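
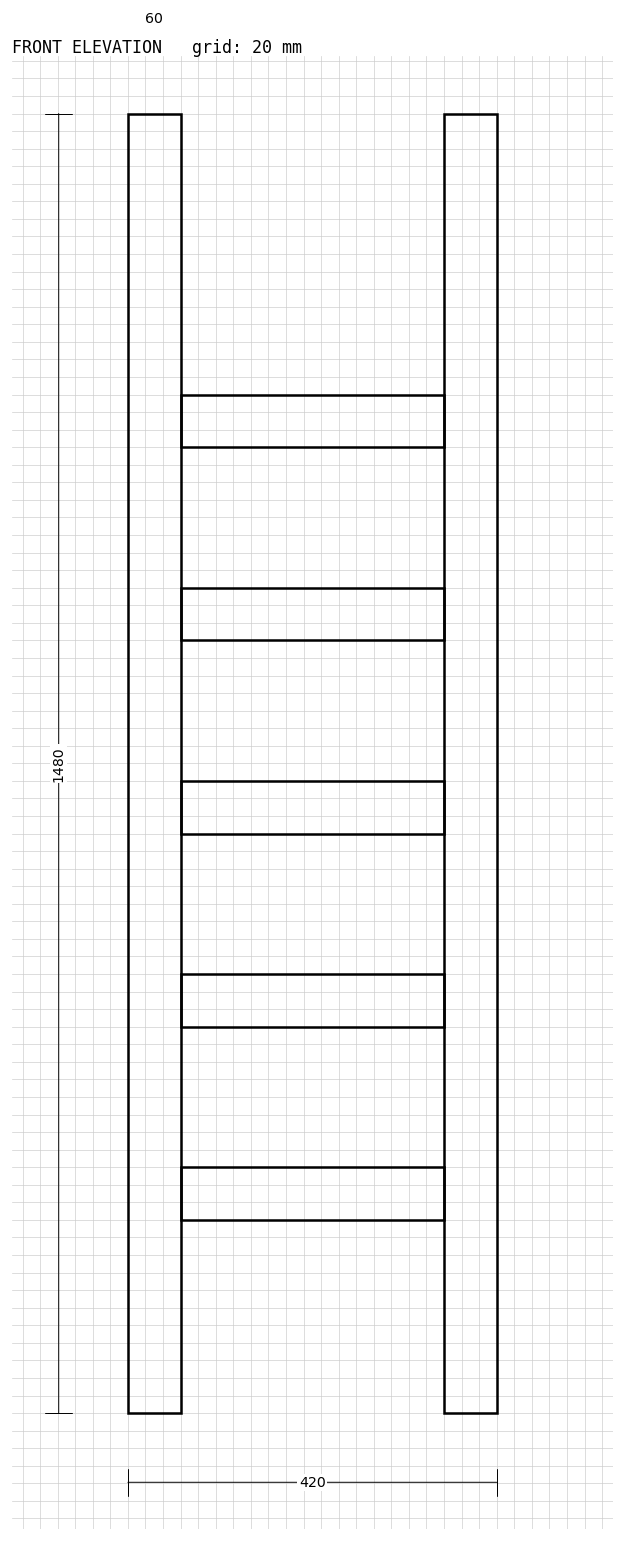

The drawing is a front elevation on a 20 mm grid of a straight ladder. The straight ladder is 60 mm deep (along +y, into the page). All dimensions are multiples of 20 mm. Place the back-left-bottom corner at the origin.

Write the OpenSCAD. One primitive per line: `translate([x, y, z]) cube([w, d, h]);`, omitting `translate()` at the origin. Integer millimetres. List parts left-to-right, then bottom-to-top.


cube([60, 60, 1480]);
translate([60, 0, 220]) cube([300, 60, 60]);
translate([60, 0, 440]) cube([300, 60, 60]);
translate([60, 0, 660]) cube([300, 60, 60]);
translate([60, 0, 880]) cube([300, 60, 60]);
translate([60, 0, 1100]) cube([300, 60, 60]);
translate([360, 0, 0]) cube([60, 60, 1480]);


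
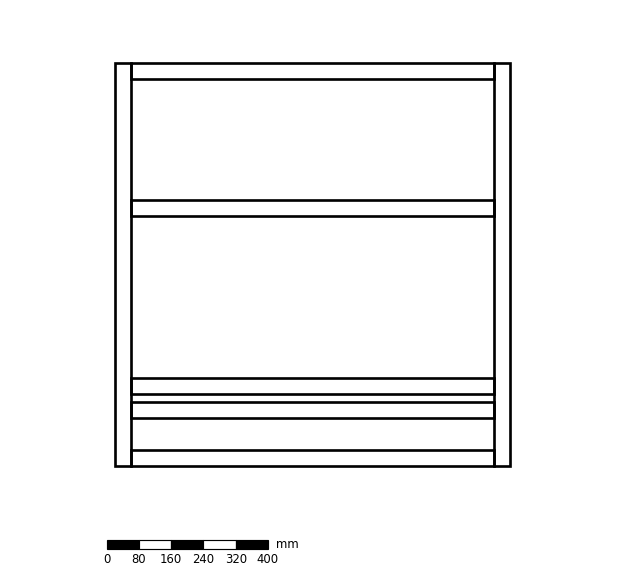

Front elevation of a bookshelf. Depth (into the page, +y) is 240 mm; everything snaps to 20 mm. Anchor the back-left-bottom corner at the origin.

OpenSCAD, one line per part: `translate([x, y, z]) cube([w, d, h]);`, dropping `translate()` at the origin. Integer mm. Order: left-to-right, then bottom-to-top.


cube([40, 240, 1000]);
translate([40, 0, 0]) cube([900, 240, 40]);
translate([40, 0, 120]) cube([900, 240, 40]);
translate([40, 0, 180]) cube([900, 240, 40]);
translate([40, 0, 620]) cube([900, 240, 40]);
translate([40, 0, 960]) cube([900, 240, 40]);
translate([940, 0, 0]) cube([40, 240, 1000]);


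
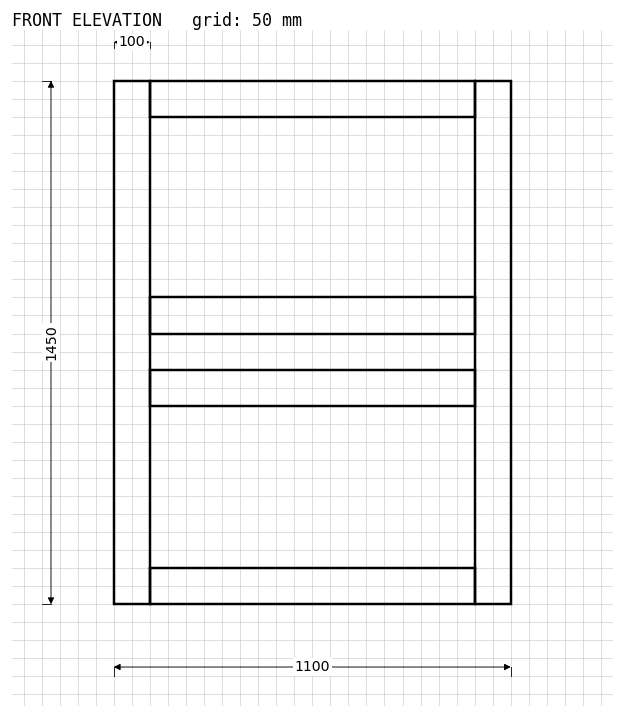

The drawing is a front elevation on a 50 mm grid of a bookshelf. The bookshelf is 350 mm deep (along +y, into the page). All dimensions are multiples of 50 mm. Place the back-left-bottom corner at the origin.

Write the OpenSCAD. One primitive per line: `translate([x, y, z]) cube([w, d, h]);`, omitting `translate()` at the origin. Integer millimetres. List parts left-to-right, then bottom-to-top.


cube([100, 350, 1450]);
translate([100, 0, 0]) cube([900, 350, 100]);
translate([100, 0, 550]) cube([900, 350, 100]);
translate([100, 0, 750]) cube([900, 350, 100]);
translate([100, 0, 1350]) cube([900, 350, 100]);
translate([1000, 0, 0]) cube([100, 350, 1450]);


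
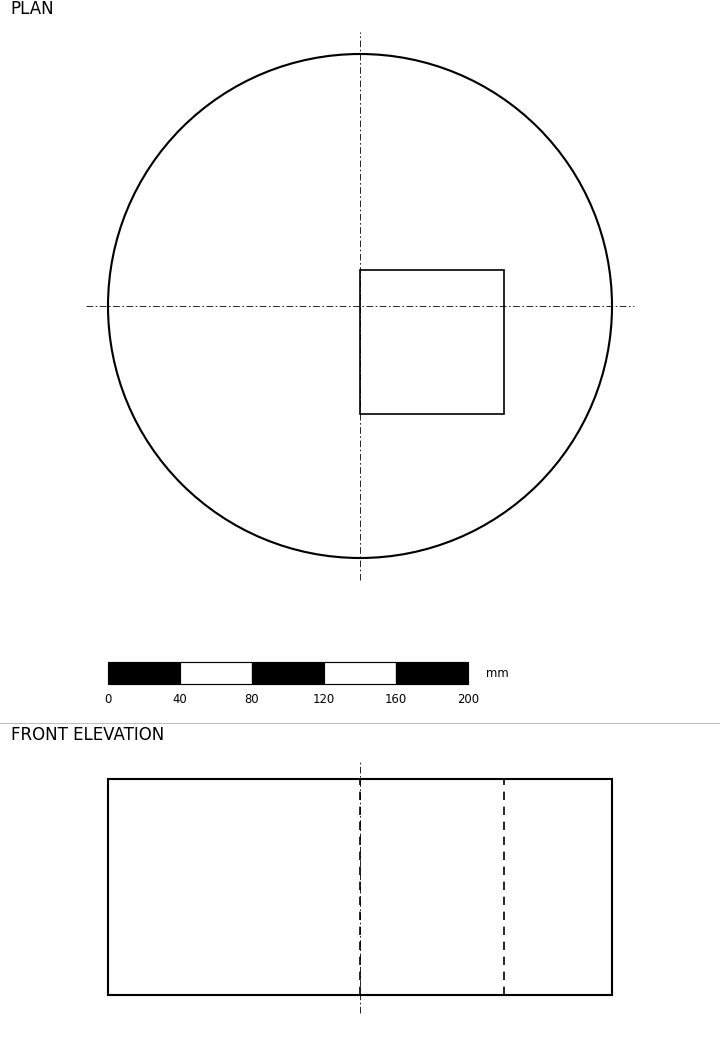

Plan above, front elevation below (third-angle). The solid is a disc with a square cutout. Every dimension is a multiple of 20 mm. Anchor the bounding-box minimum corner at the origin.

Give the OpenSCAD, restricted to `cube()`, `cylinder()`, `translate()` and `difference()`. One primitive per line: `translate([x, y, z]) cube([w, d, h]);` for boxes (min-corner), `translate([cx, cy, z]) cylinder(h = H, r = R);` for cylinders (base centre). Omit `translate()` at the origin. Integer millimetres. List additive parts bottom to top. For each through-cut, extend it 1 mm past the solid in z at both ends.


difference() {
  translate([140, 140, 0]) cylinder(h = 120, r = 140);
  translate([140, 80, -1]) cube([80, 80, 122]);
}


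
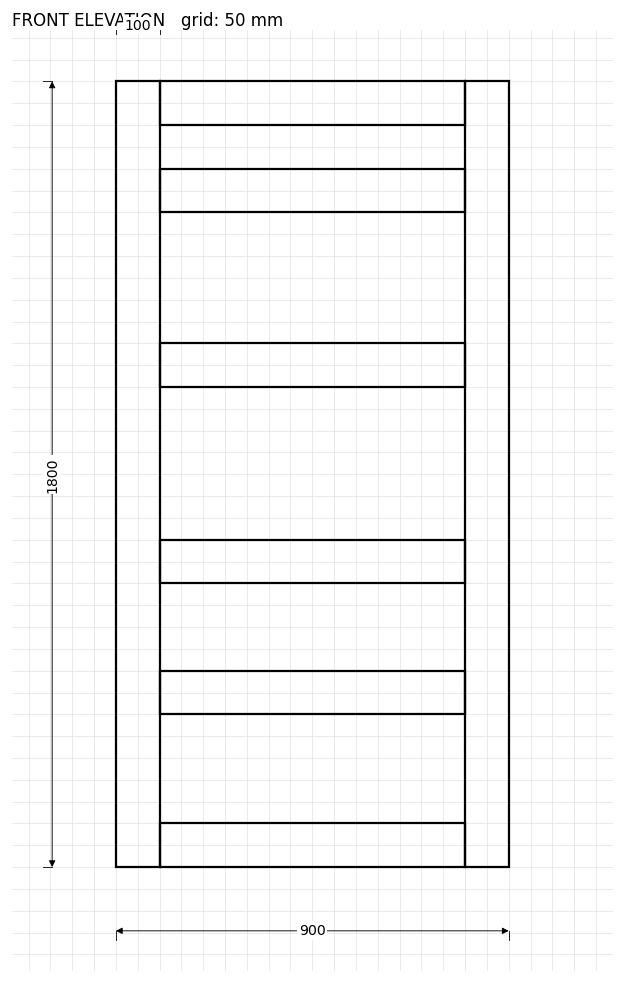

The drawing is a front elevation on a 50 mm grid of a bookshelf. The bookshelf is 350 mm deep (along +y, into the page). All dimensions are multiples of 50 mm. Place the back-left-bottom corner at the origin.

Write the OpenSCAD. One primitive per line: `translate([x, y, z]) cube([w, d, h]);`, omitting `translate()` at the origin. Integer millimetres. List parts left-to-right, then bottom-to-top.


cube([100, 350, 1800]);
translate([100, 0, 0]) cube([700, 350, 100]);
translate([100, 0, 350]) cube([700, 350, 100]);
translate([100, 0, 650]) cube([700, 350, 100]);
translate([100, 0, 1100]) cube([700, 350, 100]);
translate([100, 0, 1500]) cube([700, 350, 100]);
translate([100, 0, 1700]) cube([700, 350, 100]);
translate([800, 0, 0]) cube([100, 350, 1800]);


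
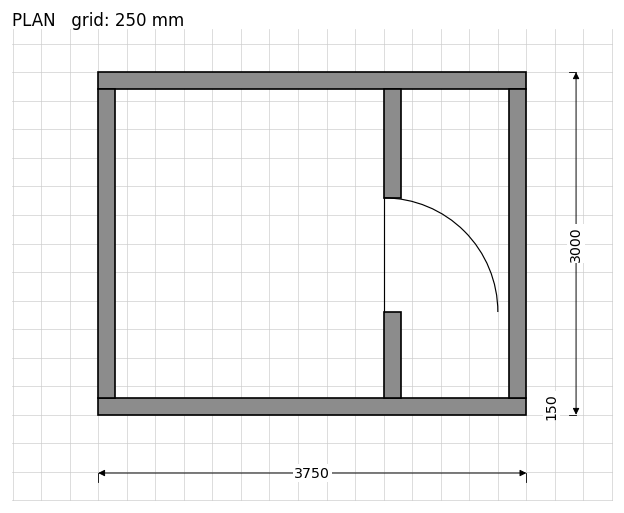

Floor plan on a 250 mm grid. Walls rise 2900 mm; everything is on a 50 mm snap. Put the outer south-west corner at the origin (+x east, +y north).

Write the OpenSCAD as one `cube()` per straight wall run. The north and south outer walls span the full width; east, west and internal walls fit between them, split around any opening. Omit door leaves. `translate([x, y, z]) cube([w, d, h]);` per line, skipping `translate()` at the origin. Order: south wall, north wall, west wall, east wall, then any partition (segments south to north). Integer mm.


cube([3750, 150, 2900]);
translate([0, 2850, 0]) cube([3750, 150, 2900]);
translate([0, 150, 0]) cube([150, 2700, 2900]);
translate([3600, 150, 0]) cube([150, 2700, 2900]);
translate([2500, 150, 0]) cube([150, 750, 2900]);
translate([2500, 1900, 0]) cube([150, 950, 2900]);


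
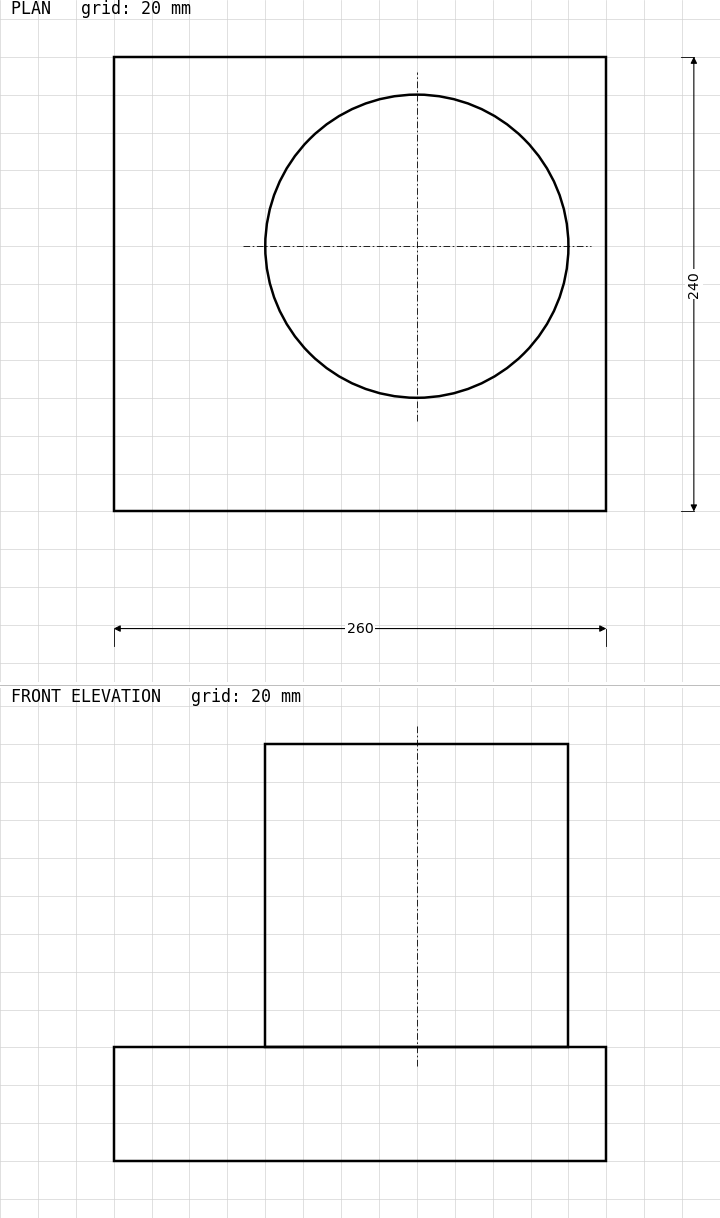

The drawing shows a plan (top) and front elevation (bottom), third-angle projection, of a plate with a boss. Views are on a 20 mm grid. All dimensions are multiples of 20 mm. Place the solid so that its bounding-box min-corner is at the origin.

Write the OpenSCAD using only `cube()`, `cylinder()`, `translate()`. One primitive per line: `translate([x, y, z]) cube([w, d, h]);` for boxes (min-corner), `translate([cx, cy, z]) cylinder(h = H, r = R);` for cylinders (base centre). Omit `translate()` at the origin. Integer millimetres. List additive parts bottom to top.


cube([260, 240, 60]);
translate([160, 140, 60]) cylinder(h = 160, r = 80);


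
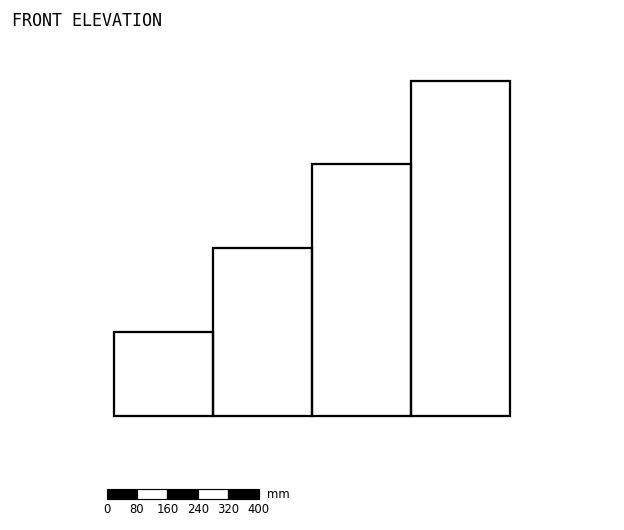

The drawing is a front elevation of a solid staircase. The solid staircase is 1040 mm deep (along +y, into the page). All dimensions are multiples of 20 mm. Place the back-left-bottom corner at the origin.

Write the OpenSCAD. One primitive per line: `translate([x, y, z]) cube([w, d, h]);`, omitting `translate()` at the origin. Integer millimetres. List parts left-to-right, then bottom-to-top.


cube([260, 1040, 220]);
translate([260, 0, 0]) cube([260, 1040, 440]);
translate([520, 0, 0]) cube([260, 1040, 660]);
translate([780, 0, 0]) cube([260, 1040, 880]);


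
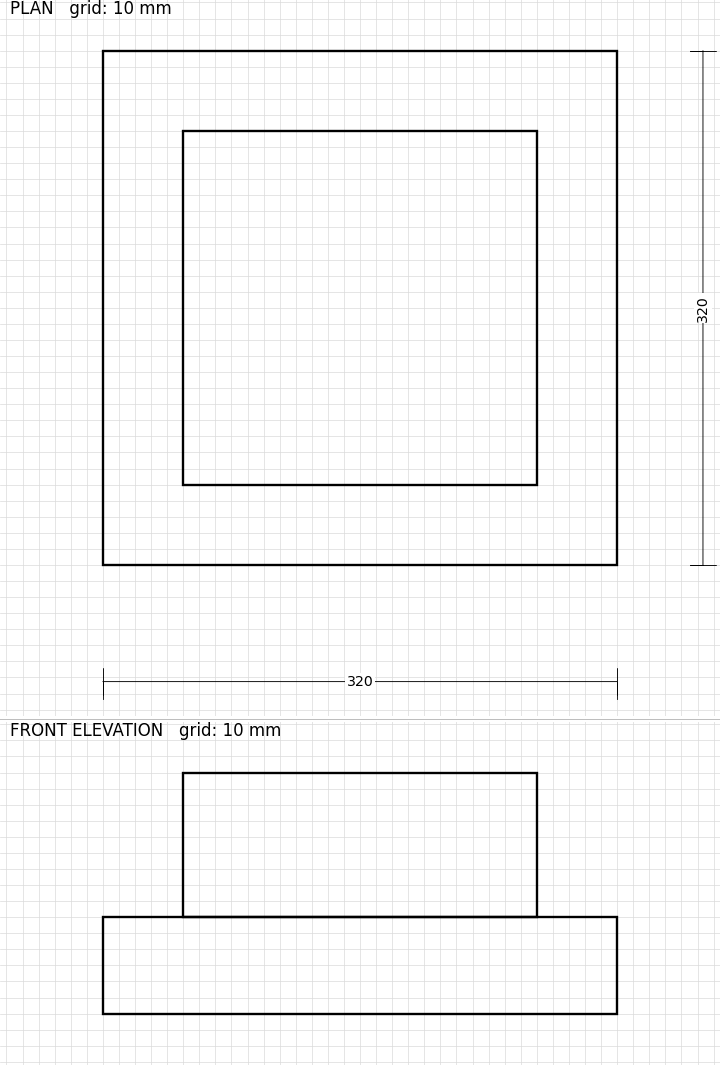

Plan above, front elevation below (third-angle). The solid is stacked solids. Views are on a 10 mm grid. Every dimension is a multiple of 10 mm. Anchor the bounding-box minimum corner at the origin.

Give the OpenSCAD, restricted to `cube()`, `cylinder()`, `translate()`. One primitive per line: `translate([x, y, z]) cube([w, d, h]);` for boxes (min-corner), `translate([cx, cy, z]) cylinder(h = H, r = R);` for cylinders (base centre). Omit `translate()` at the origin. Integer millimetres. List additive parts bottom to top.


cube([320, 320, 60]);
translate([50, 50, 60]) cube([220, 220, 90]);


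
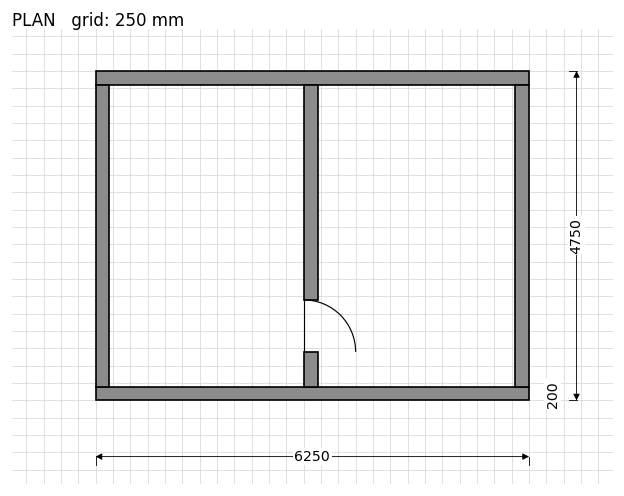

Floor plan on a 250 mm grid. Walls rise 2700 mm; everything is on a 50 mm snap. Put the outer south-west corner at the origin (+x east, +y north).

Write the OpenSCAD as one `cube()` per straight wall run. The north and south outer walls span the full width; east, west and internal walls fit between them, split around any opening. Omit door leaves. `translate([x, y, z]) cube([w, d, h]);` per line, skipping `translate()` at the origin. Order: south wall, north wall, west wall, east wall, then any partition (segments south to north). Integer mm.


cube([6250, 200, 2700]);
translate([0, 4550, 0]) cube([6250, 200, 2700]);
translate([0, 200, 0]) cube([200, 4350, 2700]);
translate([6050, 200, 0]) cube([200, 4350, 2700]);
translate([3000, 200, 0]) cube([200, 500, 2700]);
translate([3000, 1450, 0]) cube([200, 3100, 2700]);


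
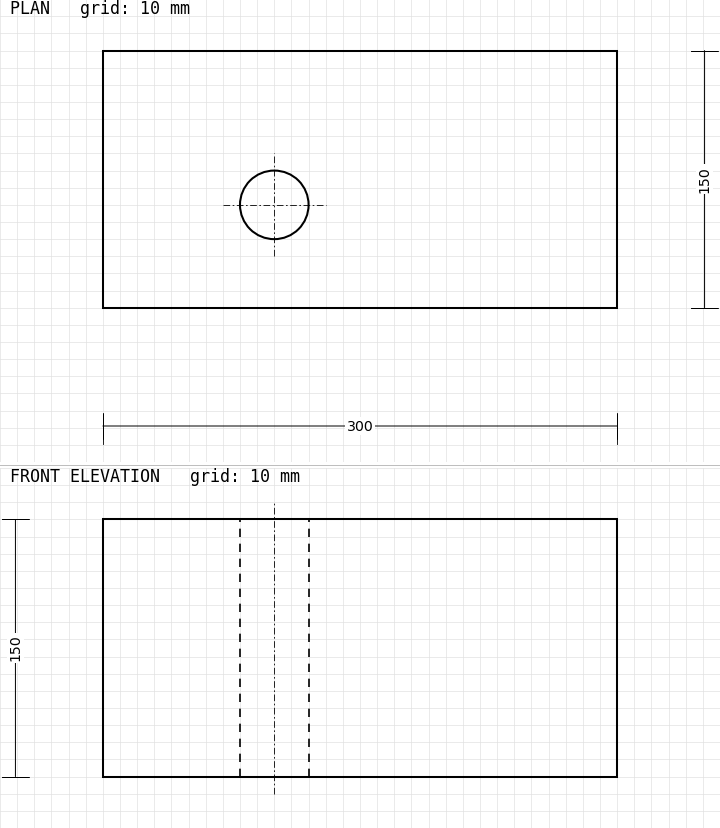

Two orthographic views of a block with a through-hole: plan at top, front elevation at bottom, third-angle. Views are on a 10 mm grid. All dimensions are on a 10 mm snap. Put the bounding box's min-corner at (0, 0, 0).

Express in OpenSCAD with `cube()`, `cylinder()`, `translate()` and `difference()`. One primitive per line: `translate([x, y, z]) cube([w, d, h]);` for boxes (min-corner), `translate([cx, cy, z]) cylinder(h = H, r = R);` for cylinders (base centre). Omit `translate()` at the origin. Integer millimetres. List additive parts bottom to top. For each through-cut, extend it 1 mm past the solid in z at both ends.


difference() {
  cube([300, 150, 150]);
  translate([100, 60, -1]) cylinder(h = 152, r = 20);
}


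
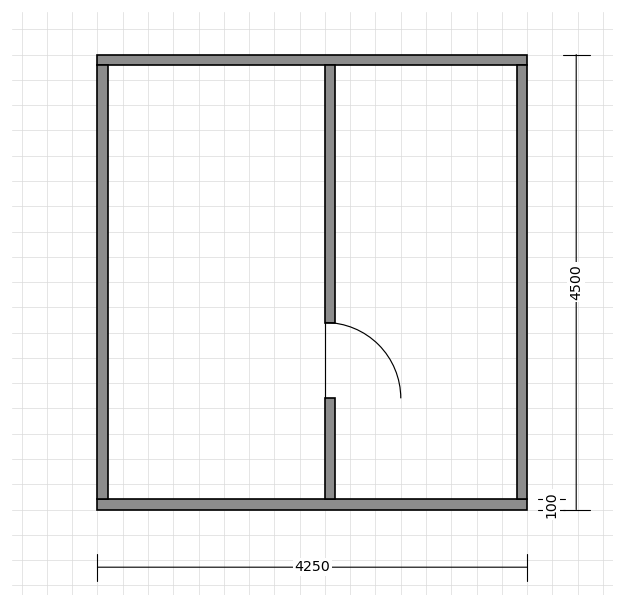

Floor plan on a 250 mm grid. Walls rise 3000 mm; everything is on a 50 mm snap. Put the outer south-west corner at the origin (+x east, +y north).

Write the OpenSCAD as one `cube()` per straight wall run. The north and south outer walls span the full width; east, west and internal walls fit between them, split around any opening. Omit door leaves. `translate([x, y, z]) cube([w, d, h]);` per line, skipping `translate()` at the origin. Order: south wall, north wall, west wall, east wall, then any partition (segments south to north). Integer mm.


cube([4250, 100, 3000]);
translate([0, 4400, 0]) cube([4250, 100, 3000]);
translate([0, 100, 0]) cube([100, 4300, 3000]);
translate([4150, 100, 0]) cube([100, 4300, 3000]);
translate([2250, 100, 0]) cube([100, 1000, 3000]);
translate([2250, 1850, 0]) cube([100, 2550, 3000]);


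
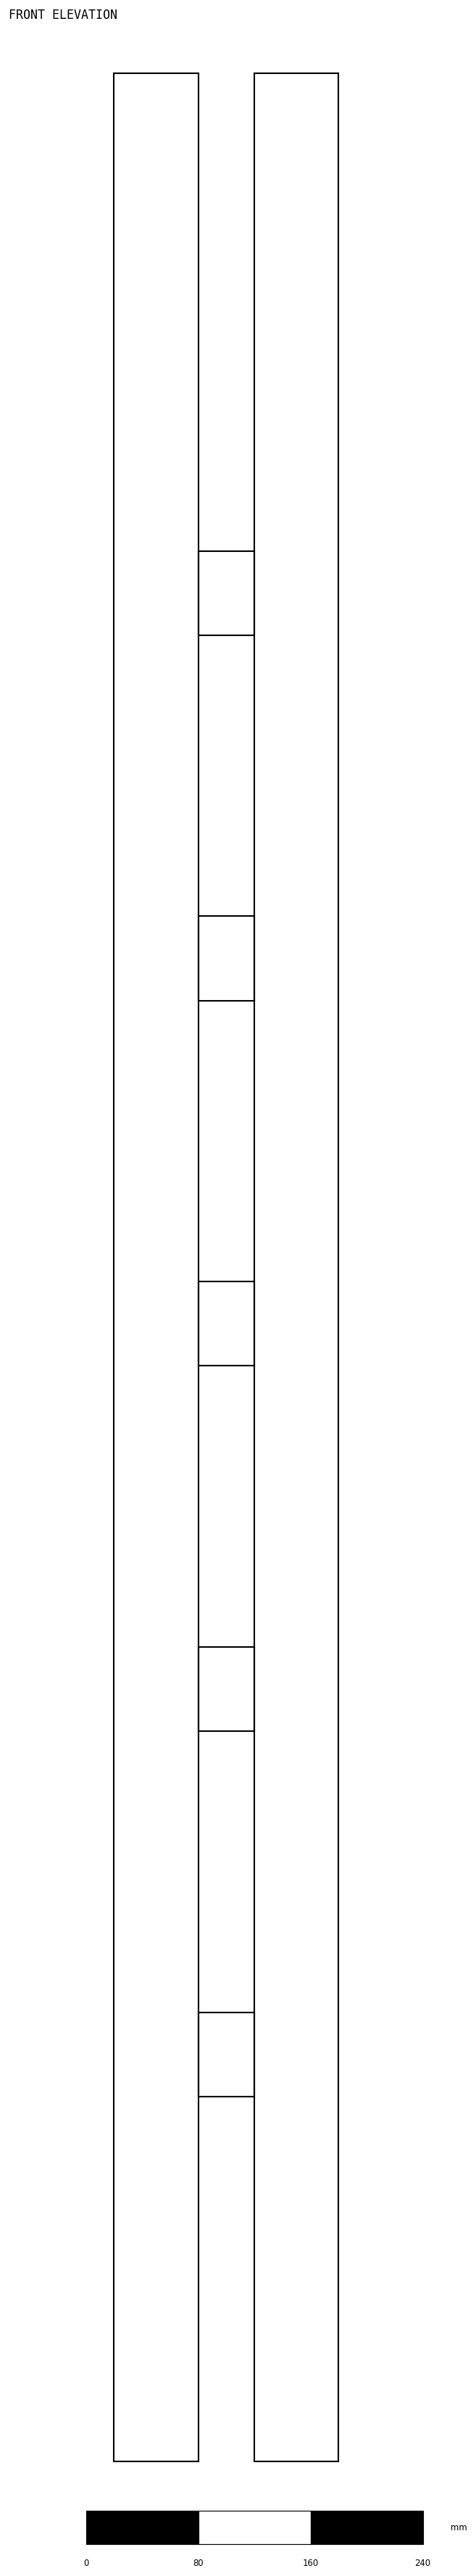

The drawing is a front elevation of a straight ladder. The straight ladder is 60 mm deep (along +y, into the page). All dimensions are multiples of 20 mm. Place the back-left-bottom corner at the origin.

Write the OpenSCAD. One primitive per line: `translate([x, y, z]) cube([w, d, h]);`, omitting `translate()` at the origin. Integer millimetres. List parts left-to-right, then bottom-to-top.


cube([60, 60, 1700]);
translate([60, 0, 260]) cube([40, 60, 60]);
translate([60, 0, 520]) cube([40, 60, 60]);
translate([60, 0, 780]) cube([40, 60, 60]);
translate([60, 0, 1040]) cube([40, 60, 60]);
translate([60, 0, 1300]) cube([40, 60, 60]);
translate([100, 0, 0]) cube([60, 60, 1700]);


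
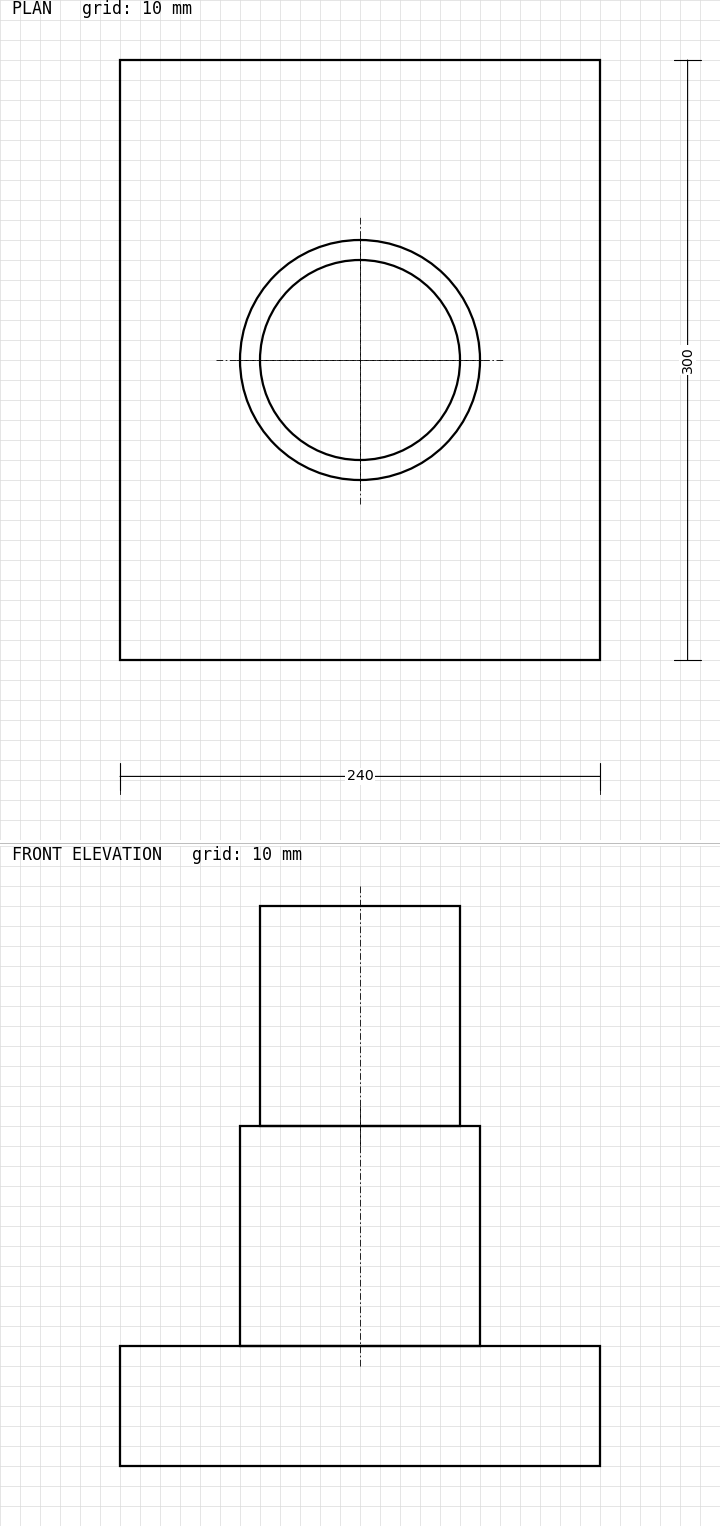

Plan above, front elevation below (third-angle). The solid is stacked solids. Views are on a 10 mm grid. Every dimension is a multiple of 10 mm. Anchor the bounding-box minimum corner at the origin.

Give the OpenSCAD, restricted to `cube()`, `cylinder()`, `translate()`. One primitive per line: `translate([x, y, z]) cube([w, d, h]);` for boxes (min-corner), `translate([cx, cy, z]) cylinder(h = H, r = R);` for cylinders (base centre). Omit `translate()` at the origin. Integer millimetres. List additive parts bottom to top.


cube([240, 300, 60]);
translate([120, 150, 60]) cylinder(h = 110, r = 60);
translate([120, 150, 170]) cylinder(h = 110, r = 50);


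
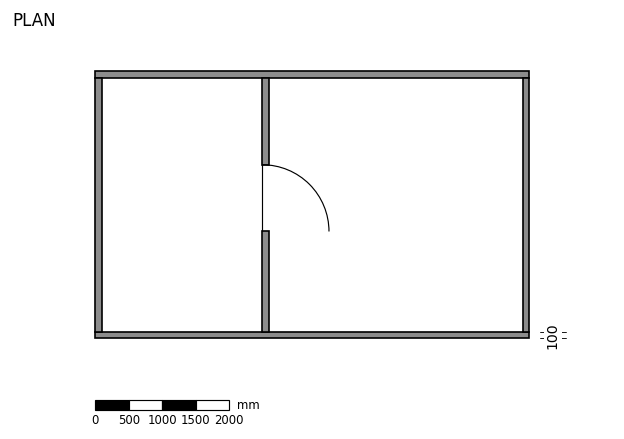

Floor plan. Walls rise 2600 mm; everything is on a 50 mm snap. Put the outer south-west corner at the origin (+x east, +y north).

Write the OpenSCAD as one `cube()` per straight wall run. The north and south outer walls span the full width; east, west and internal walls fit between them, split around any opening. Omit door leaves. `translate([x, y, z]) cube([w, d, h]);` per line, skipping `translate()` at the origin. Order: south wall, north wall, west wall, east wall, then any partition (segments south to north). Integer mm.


cube([6500, 100, 2600]);
translate([0, 3900, 0]) cube([6500, 100, 2600]);
translate([0, 100, 0]) cube([100, 3800, 2600]);
translate([6400, 100, 0]) cube([100, 3800, 2600]);
translate([2500, 100, 0]) cube([100, 1500, 2600]);
translate([2500, 2600, 0]) cube([100, 1300, 2600]);


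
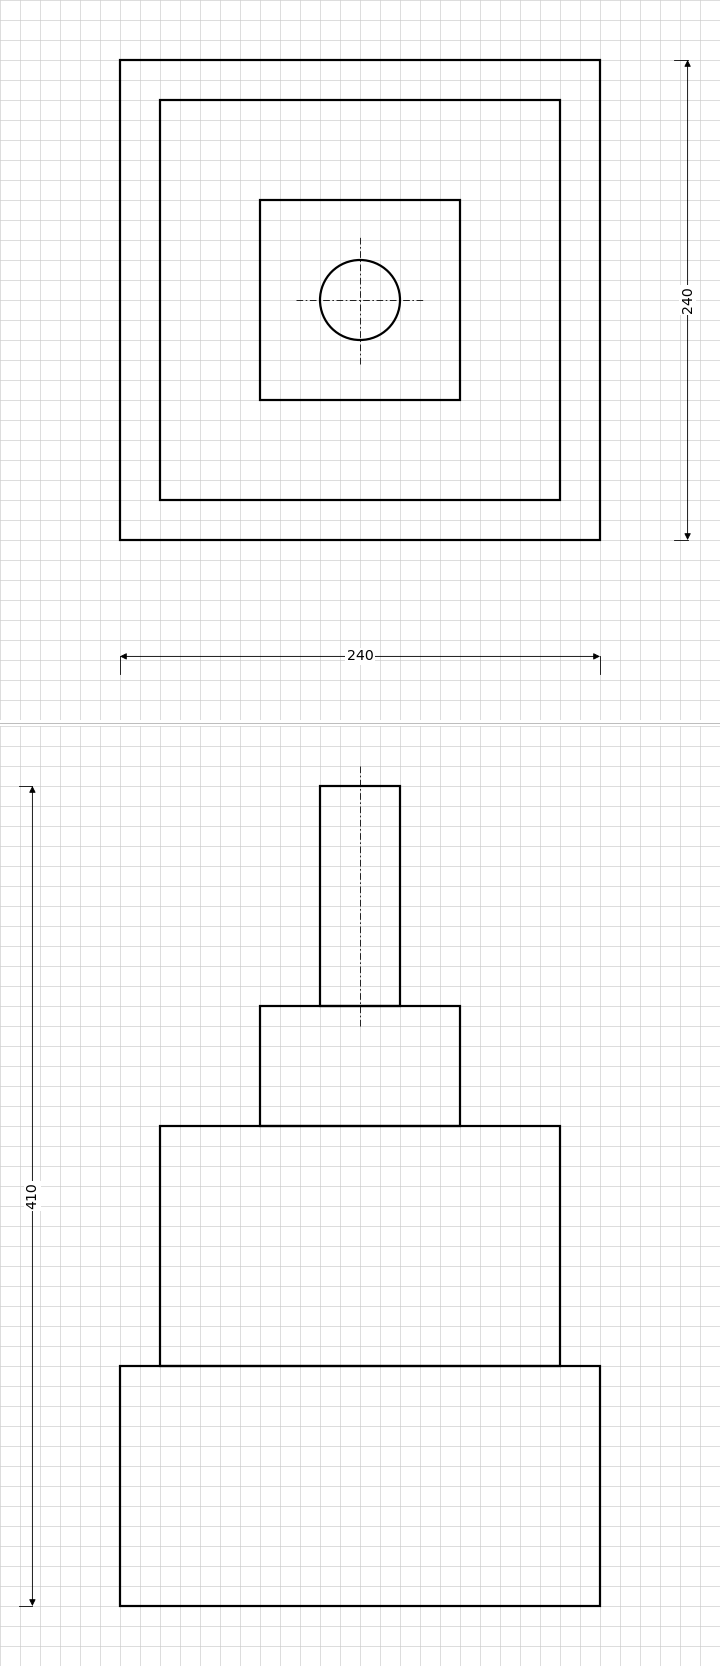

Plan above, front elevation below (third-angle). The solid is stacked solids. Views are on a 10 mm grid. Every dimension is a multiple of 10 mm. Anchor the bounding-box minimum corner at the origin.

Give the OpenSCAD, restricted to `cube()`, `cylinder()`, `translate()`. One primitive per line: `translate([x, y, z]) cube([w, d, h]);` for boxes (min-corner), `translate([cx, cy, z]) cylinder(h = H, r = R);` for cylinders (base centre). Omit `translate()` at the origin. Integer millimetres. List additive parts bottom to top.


cube([240, 240, 120]);
translate([20, 20, 120]) cube([200, 200, 120]);
translate([70, 70, 240]) cube([100, 100, 60]);
translate([120, 120, 300]) cylinder(h = 110, r = 20);


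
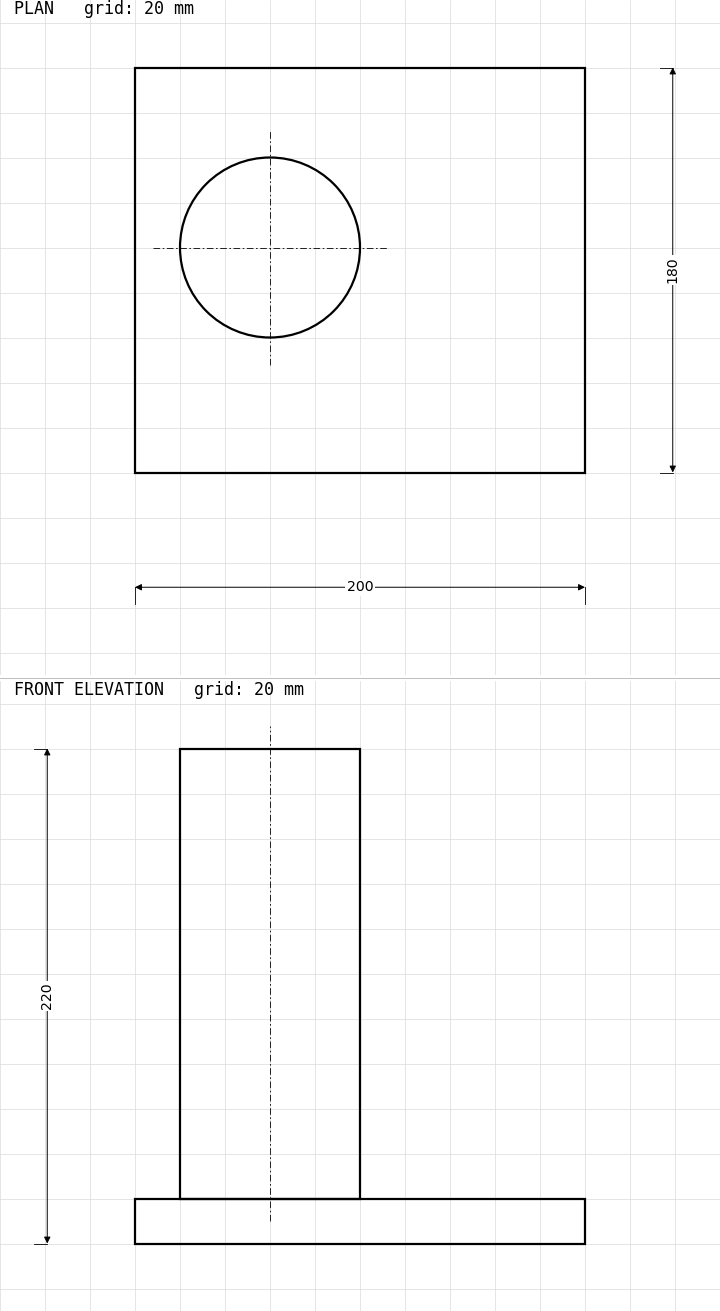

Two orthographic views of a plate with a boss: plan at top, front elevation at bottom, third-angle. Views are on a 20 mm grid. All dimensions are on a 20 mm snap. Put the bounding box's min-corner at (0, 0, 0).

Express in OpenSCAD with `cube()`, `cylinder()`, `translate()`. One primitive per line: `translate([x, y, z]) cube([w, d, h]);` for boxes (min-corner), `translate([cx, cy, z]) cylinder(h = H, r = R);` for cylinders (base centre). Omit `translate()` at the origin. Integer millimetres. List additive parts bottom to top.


cube([200, 180, 20]);
translate([60, 100, 20]) cylinder(h = 200, r = 40);


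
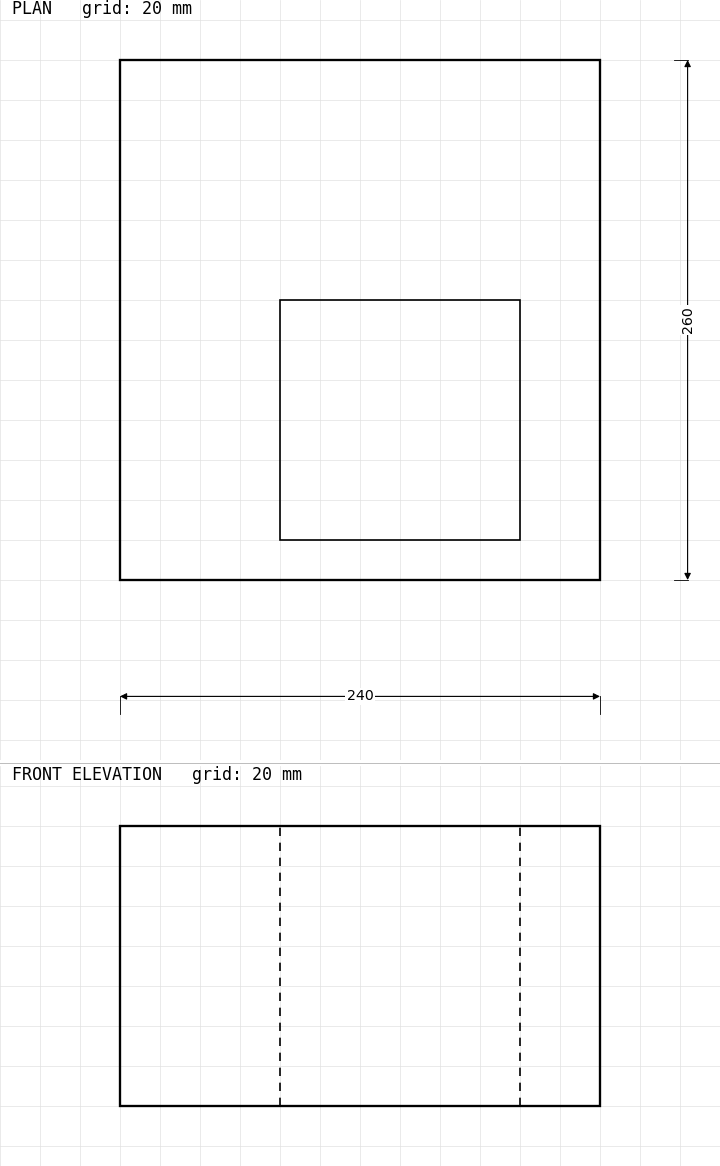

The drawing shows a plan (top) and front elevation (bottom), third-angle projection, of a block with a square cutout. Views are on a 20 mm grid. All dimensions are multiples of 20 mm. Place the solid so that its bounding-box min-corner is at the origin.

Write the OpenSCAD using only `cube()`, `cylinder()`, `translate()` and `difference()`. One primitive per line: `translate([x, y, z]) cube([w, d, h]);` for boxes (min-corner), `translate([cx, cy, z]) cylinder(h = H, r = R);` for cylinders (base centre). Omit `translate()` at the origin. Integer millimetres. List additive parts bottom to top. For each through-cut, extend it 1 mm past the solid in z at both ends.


difference() {
  cube([240, 260, 140]);
  translate([80, 20, -1]) cube([120, 120, 142]);
}


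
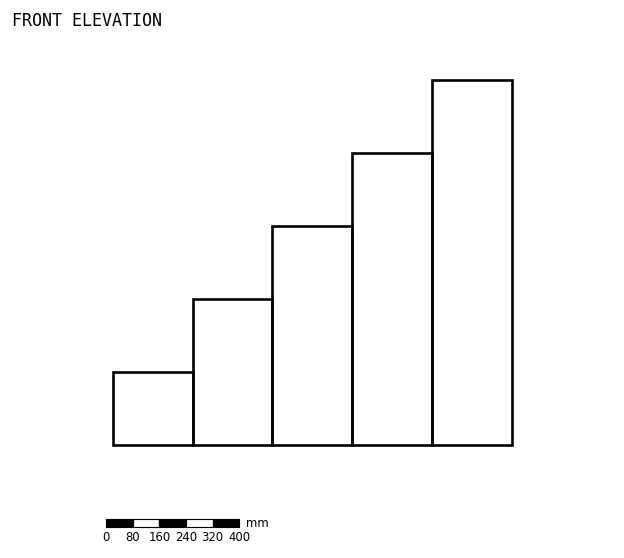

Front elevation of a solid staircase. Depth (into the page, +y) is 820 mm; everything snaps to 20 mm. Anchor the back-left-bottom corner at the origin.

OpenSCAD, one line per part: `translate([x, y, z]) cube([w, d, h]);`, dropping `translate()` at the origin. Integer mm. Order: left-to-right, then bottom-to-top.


cube([240, 820, 220]);
translate([240, 0, 0]) cube([240, 820, 440]);
translate([480, 0, 0]) cube([240, 820, 660]);
translate([720, 0, 0]) cube([240, 820, 880]);
translate([960, 0, 0]) cube([240, 820, 1100]);


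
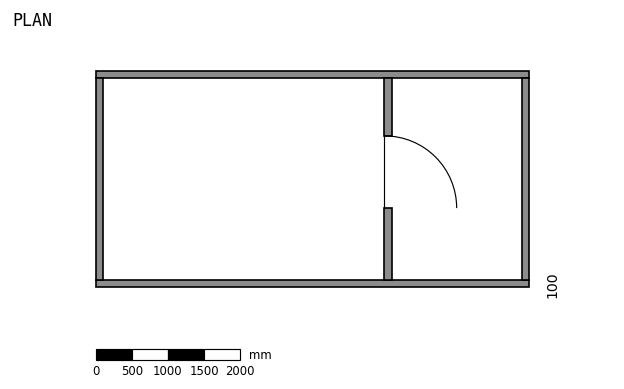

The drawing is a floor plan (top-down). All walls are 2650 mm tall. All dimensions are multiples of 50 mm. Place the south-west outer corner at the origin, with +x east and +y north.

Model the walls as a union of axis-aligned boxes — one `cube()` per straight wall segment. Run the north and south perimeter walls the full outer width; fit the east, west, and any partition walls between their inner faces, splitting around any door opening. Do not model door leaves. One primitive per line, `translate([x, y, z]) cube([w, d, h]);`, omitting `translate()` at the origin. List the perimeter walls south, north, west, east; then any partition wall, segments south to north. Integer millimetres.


cube([6000, 100, 2650]);
translate([0, 2900, 0]) cube([6000, 100, 2650]);
translate([0, 100, 0]) cube([100, 2800, 2650]);
translate([5900, 100, 0]) cube([100, 2800, 2650]);
translate([4000, 100, 0]) cube([100, 1000, 2650]);
translate([4000, 2100, 0]) cube([100, 800, 2650]);


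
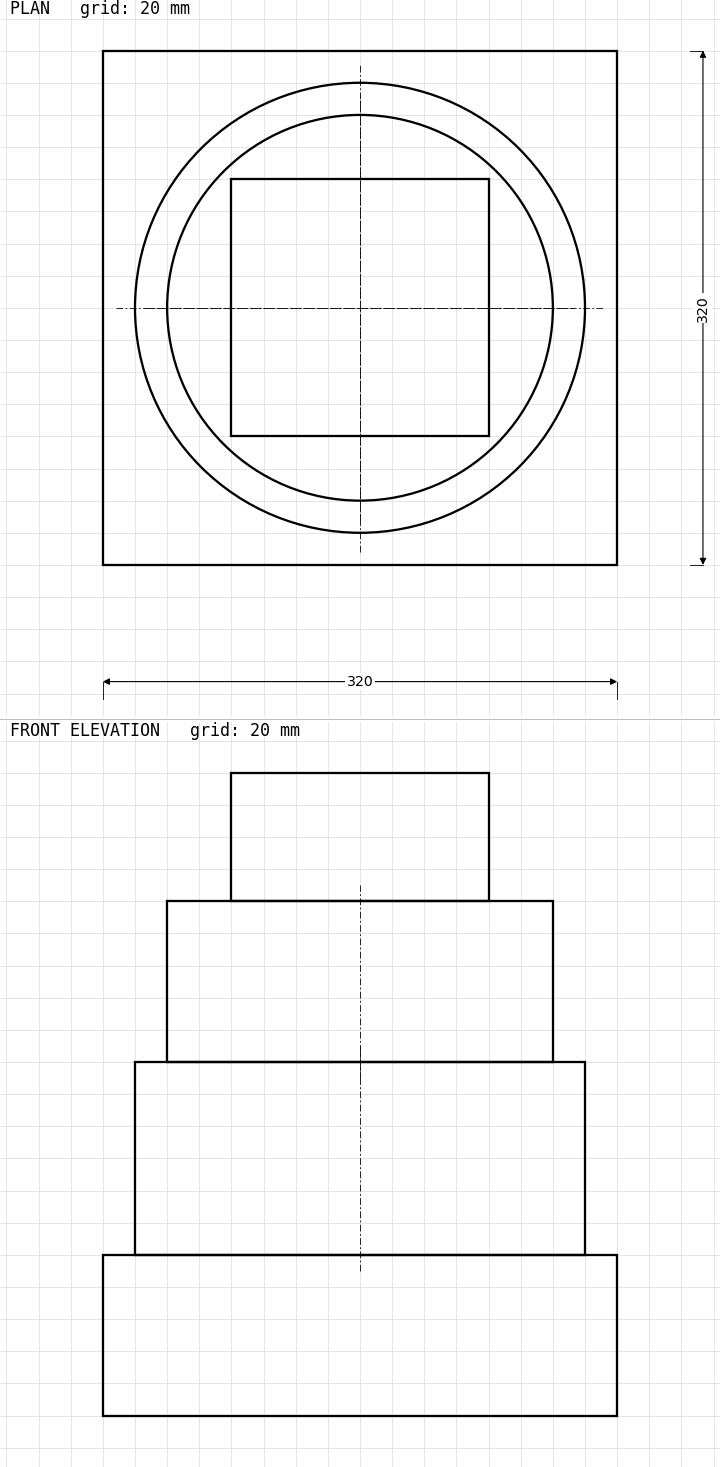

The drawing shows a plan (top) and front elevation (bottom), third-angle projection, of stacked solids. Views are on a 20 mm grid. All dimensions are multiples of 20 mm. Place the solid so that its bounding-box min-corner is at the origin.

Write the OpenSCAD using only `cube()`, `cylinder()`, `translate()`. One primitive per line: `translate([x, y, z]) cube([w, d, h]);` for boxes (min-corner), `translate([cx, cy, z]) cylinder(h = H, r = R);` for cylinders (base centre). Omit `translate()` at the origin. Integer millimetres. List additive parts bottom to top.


cube([320, 320, 100]);
translate([160, 160, 100]) cylinder(h = 120, r = 140);
translate([160, 160, 220]) cylinder(h = 100, r = 120);
translate([80, 80, 320]) cube([160, 160, 80]);


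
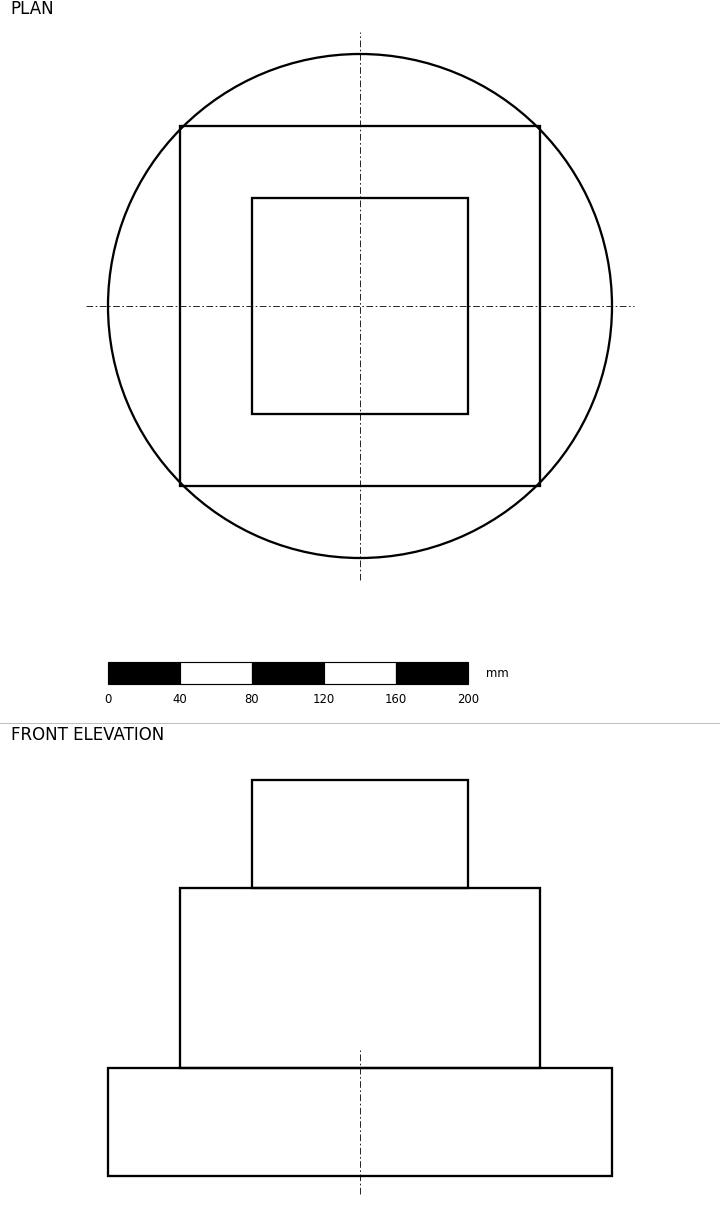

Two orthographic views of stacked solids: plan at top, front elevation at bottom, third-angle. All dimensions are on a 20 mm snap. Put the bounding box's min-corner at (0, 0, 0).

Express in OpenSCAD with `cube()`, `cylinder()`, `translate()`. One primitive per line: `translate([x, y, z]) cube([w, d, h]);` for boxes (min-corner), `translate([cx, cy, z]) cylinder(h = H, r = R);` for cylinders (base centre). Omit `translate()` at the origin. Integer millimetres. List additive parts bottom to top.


translate([140, 140, 0]) cylinder(h = 60, r = 140);
translate([40, 40, 60]) cube([200, 200, 100]);
translate([80, 80, 160]) cube([120, 120, 60]);


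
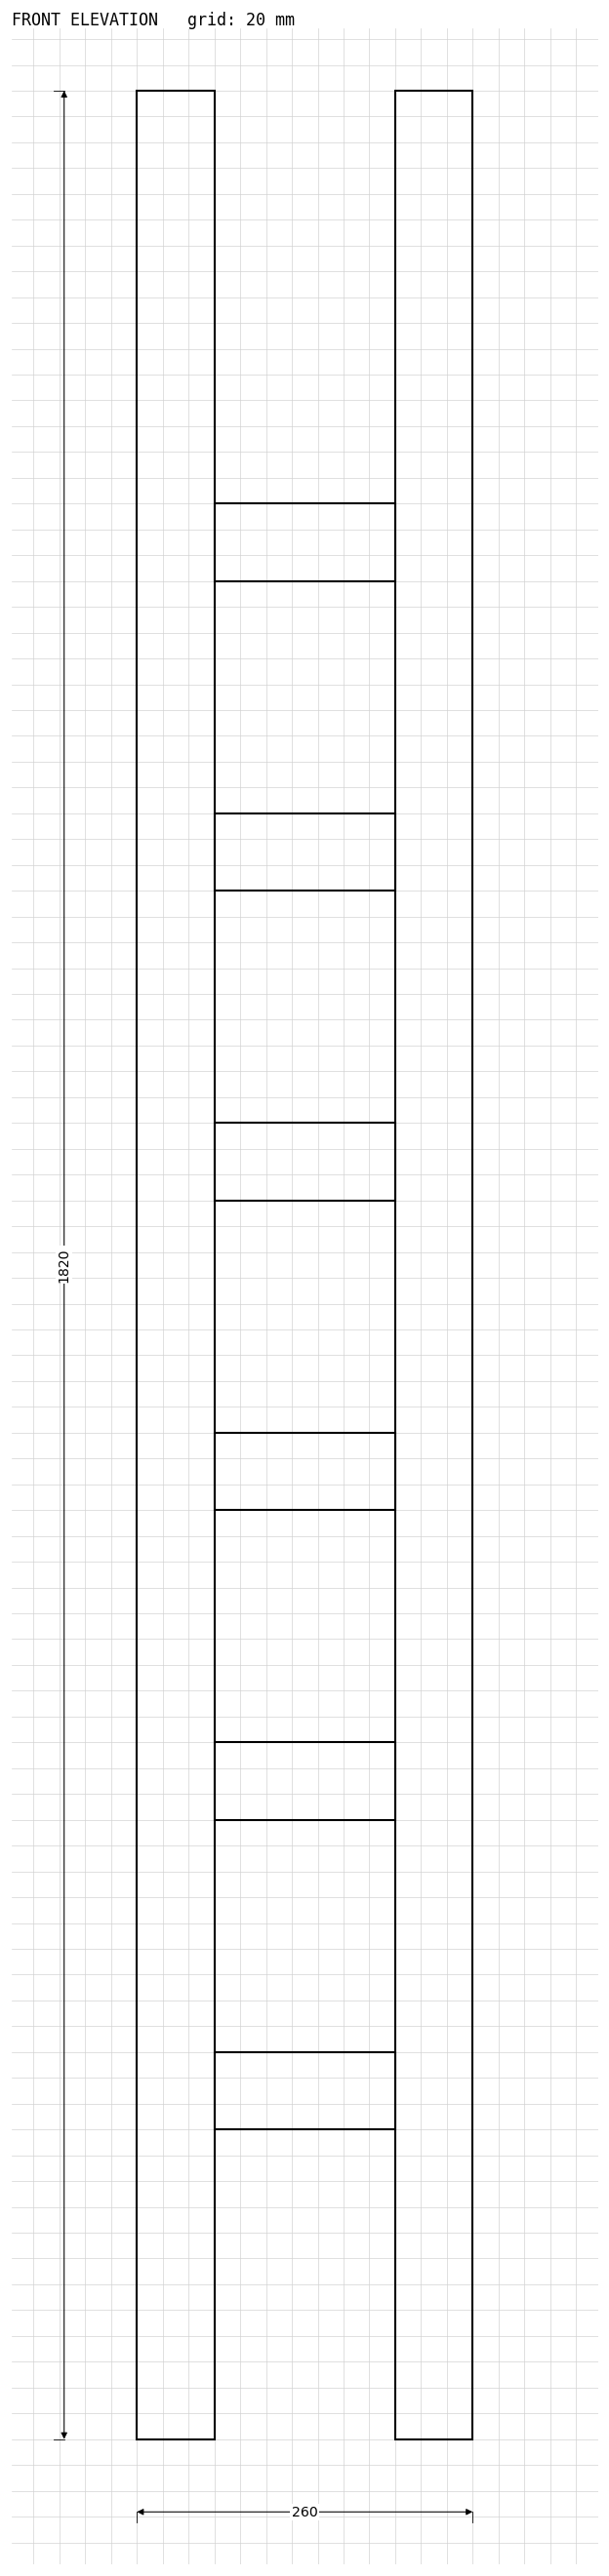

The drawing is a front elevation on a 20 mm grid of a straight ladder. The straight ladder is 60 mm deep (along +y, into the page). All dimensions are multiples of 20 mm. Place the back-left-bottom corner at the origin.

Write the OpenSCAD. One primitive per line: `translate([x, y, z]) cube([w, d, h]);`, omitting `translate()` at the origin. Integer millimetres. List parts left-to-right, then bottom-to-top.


cube([60, 60, 1820]);
translate([60, 0, 240]) cube([140, 60, 60]);
translate([60, 0, 480]) cube([140, 60, 60]);
translate([60, 0, 720]) cube([140, 60, 60]);
translate([60, 0, 960]) cube([140, 60, 60]);
translate([60, 0, 1200]) cube([140, 60, 60]);
translate([60, 0, 1440]) cube([140, 60, 60]);
translate([200, 0, 0]) cube([60, 60, 1820]);


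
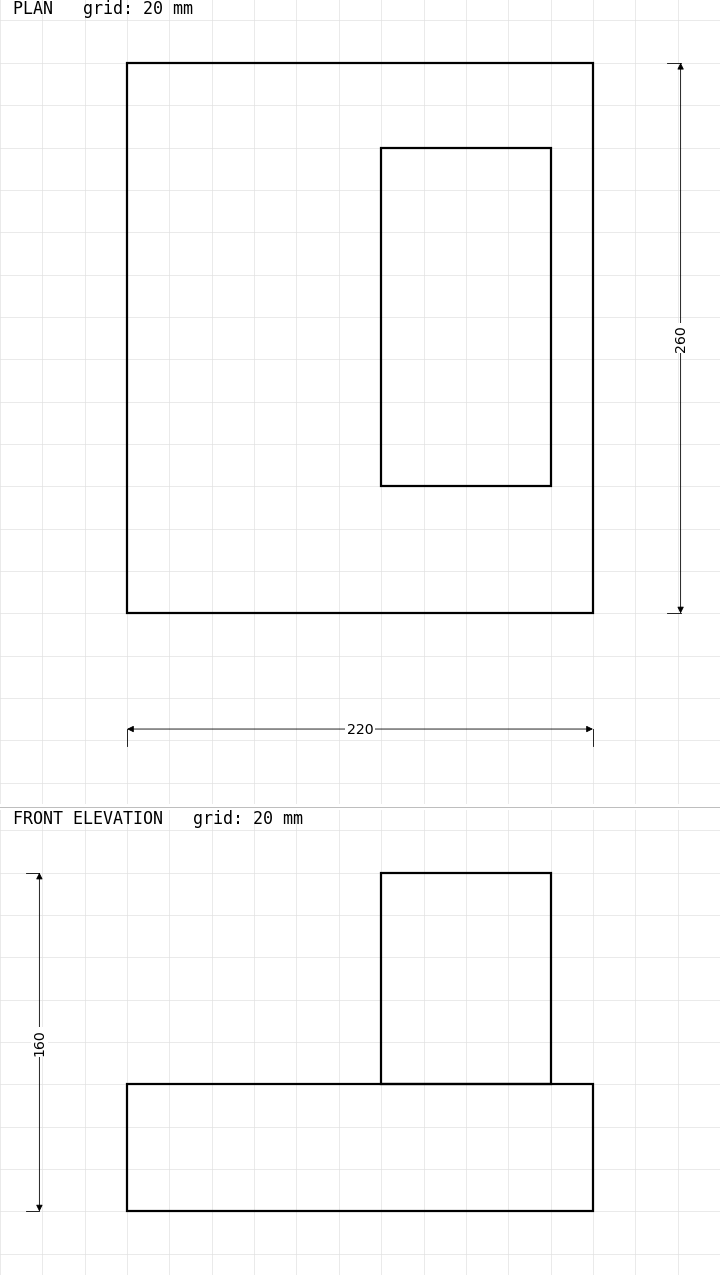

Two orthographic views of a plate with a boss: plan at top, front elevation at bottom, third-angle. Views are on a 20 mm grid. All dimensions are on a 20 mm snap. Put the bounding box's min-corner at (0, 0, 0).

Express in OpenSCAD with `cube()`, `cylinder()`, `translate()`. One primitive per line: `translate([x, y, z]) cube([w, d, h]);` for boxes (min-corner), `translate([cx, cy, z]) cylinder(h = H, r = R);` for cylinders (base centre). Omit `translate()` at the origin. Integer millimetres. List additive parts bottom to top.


cube([220, 260, 60]);
translate([120, 60, 60]) cube([80, 160, 100]);


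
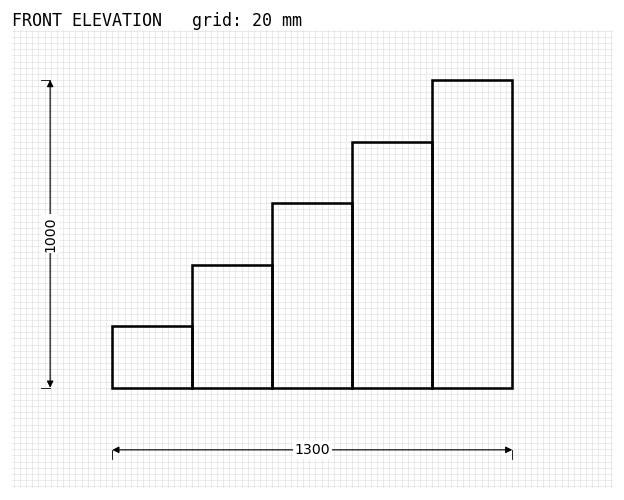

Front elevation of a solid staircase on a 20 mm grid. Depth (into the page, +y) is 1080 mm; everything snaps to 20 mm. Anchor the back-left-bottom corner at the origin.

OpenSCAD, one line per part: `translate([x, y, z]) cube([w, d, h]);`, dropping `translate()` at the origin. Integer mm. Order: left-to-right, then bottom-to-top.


cube([260, 1080, 200]);
translate([260, 0, 0]) cube([260, 1080, 400]);
translate([520, 0, 0]) cube([260, 1080, 600]);
translate([780, 0, 0]) cube([260, 1080, 800]);
translate([1040, 0, 0]) cube([260, 1080, 1000]);


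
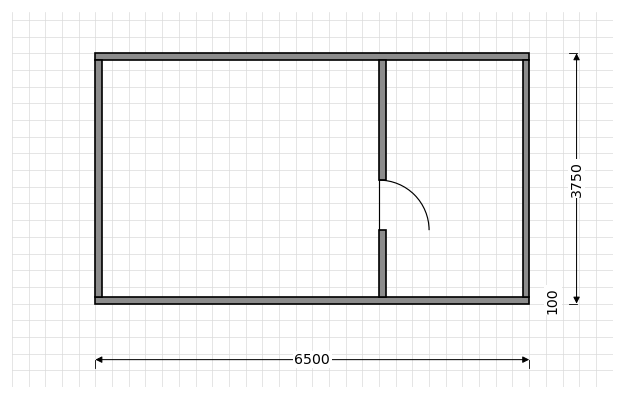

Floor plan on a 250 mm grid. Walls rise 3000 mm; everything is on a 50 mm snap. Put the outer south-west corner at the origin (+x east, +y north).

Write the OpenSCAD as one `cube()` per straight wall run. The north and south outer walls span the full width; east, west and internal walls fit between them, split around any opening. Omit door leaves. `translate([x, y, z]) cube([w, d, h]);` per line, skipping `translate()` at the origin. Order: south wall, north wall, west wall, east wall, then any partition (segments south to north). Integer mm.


cube([6500, 100, 3000]);
translate([0, 3650, 0]) cube([6500, 100, 3000]);
translate([0, 100, 0]) cube([100, 3550, 3000]);
translate([6400, 100, 0]) cube([100, 3550, 3000]);
translate([4250, 100, 0]) cube([100, 1000, 3000]);
translate([4250, 1850, 0]) cube([100, 1800, 3000]);


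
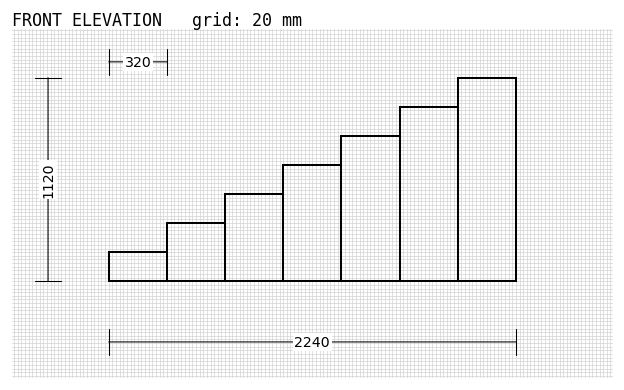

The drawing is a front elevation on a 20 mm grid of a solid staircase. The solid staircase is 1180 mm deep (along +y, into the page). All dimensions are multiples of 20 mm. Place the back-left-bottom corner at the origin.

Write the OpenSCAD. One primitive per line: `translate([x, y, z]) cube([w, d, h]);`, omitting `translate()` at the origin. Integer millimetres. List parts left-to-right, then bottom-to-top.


cube([320, 1180, 160]);
translate([320, 0, 0]) cube([320, 1180, 320]);
translate([640, 0, 0]) cube([320, 1180, 480]);
translate([960, 0, 0]) cube([320, 1180, 640]);
translate([1280, 0, 0]) cube([320, 1180, 800]);
translate([1600, 0, 0]) cube([320, 1180, 960]);
translate([1920, 0, 0]) cube([320, 1180, 1120]);


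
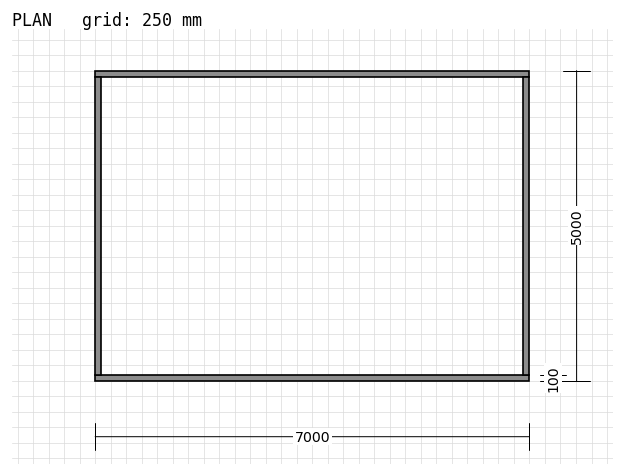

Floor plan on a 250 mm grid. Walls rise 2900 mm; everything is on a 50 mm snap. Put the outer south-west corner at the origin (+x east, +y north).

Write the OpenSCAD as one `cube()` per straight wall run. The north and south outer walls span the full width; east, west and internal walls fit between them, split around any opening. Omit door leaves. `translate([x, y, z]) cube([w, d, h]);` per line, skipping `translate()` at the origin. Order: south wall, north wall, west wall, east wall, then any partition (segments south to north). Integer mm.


cube([7000, 100, 2900]);
translate([0, 4900, 0]) cube([7000, 100, 2900]);
translate([0, 100, 0]) cube([100, 4800, 2900]);
translate([6900, 100, 0]) cube([100, 4800, 2900]);


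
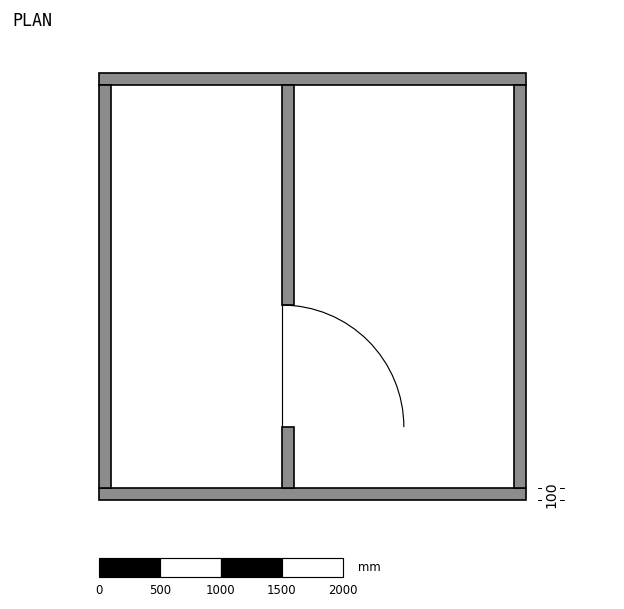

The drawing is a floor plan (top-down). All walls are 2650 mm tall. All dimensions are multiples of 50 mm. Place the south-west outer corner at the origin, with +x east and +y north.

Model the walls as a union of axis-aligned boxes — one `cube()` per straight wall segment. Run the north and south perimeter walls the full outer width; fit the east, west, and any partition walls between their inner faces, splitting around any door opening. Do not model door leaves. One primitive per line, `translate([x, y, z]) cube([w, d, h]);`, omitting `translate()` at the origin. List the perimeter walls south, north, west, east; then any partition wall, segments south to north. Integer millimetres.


cube([3500, 100, 2650]);
translate([0, 3400, 0]) cube([3500, 100, 2650]);
translate([0, 100, 0]) cube([100, 3300, 2650]);
translate([3400, 100, 0]) cube([100, 3300, 2650]);
translate([1500, 100, 0]) cube([100, 500, 2650]);
translate([1500, 1600, 0]) cube([100, 1800, 2650]);


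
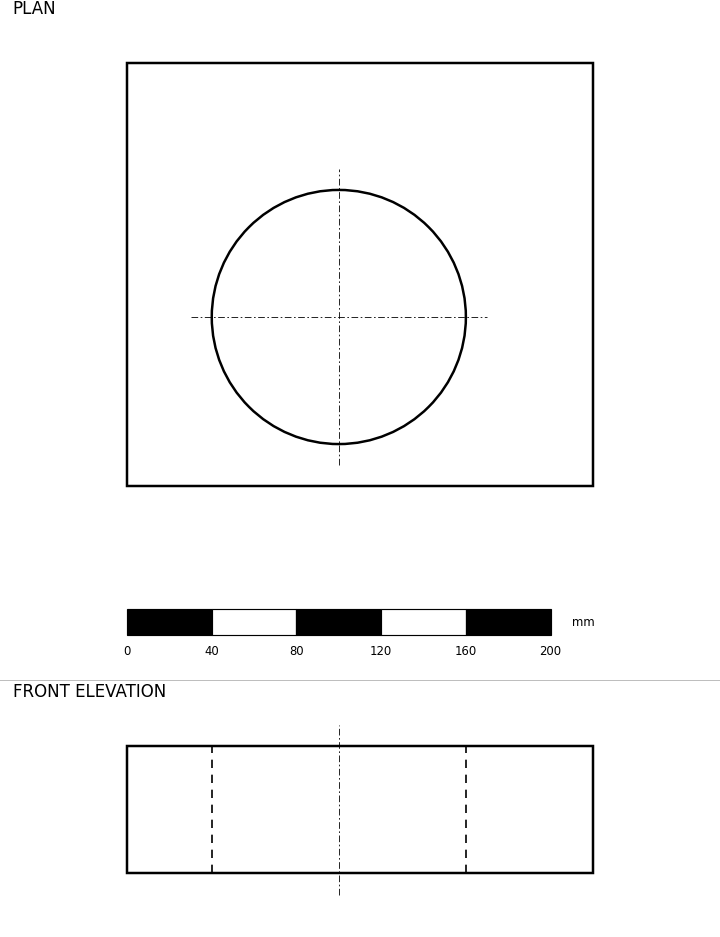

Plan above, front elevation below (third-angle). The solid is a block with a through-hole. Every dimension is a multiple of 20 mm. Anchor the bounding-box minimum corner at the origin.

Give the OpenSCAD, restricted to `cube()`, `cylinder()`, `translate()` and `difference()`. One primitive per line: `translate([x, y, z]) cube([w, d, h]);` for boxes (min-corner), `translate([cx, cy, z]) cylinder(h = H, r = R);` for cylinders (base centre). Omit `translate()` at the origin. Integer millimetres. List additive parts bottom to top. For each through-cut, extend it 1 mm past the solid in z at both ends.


difference() {
  cube([220, 200, 60]);
  translate([100, 80, -1]) cylinder(h = 62, r = 60);
}


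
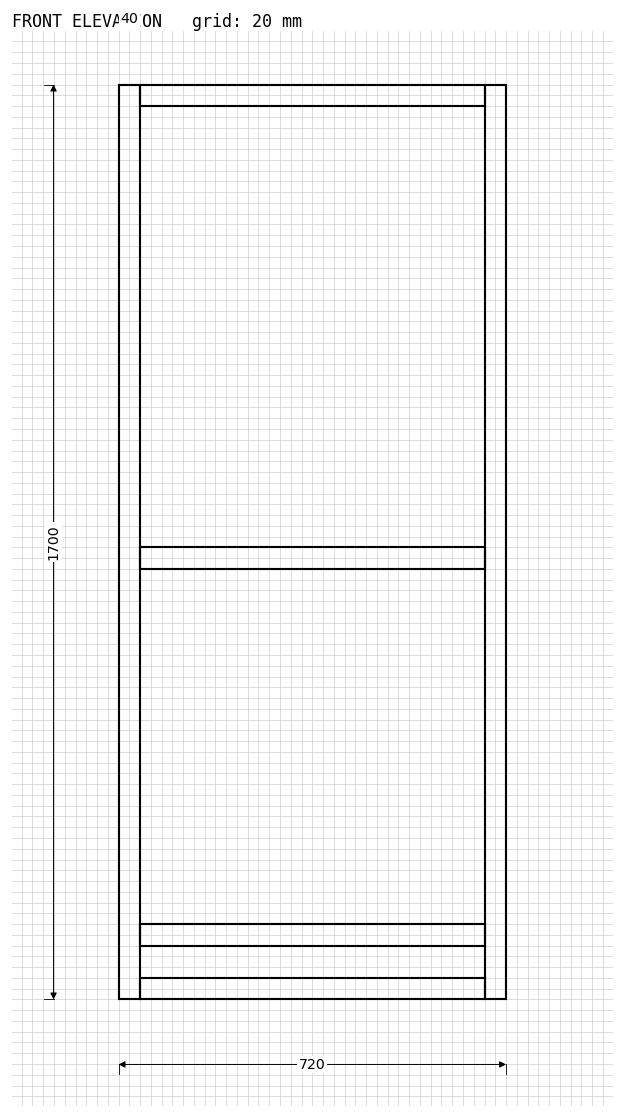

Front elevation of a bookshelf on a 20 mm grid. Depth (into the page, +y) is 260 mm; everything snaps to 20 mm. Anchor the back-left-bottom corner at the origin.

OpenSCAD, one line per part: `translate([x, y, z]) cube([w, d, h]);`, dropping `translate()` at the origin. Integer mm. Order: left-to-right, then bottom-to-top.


cube([40, 260, 1700]);
translate([40, 0, 0]) cube([640, 260, 40]);
translate([40, 0, 100]) cube([640, 260, 40]);
translate([40, 0, 800]) cube([640, 260, 40]);
translate([40, 0, 1660]) cube([640, 260, 40]);
translate([680, 0, 0]) cube([40, 260, 1700]);


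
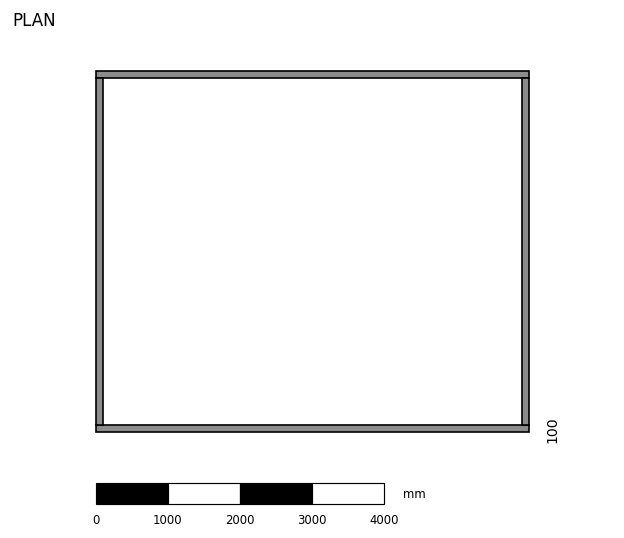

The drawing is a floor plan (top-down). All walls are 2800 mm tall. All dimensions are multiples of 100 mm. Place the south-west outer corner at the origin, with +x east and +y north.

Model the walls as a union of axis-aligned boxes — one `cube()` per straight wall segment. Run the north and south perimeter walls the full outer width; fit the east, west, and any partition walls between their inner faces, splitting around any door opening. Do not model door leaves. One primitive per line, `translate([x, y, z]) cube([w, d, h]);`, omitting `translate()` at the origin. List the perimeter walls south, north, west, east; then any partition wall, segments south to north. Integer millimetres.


cube([6000, 100, 2800]);
translate([0, 4900, 0]) cube([6000, 100, 2800]);
translate([0, 100, 0]) cube([100, 4800, 2800]);
translate([5900, 100, 0]) cube([100, 4800, 2800]);


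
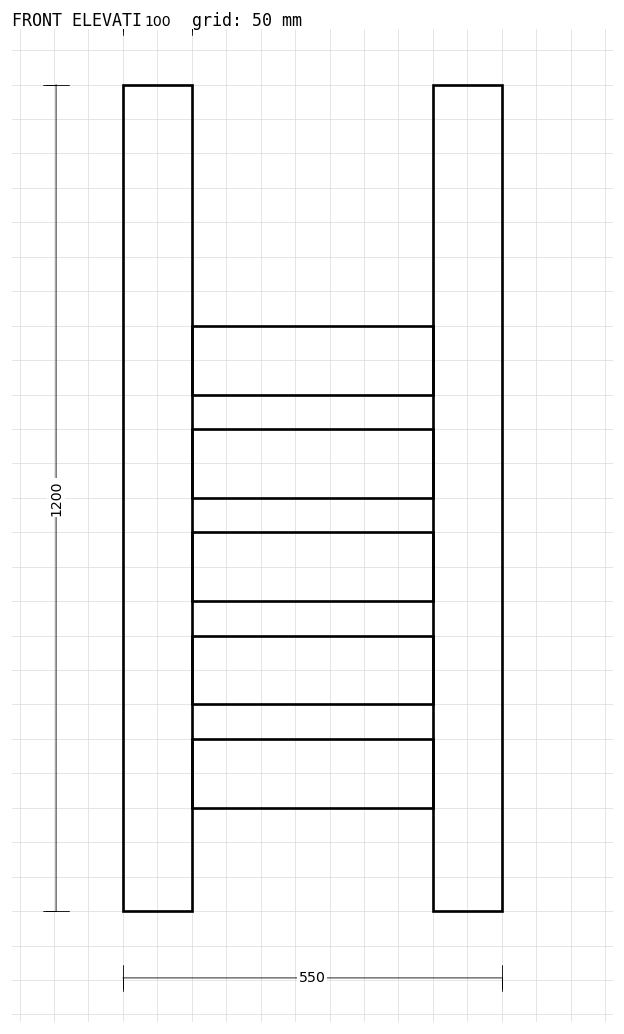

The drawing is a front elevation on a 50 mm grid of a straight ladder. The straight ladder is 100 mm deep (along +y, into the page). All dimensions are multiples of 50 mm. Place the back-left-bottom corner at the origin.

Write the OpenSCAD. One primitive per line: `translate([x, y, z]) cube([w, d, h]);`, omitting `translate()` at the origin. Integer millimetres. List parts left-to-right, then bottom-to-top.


cube([100, 100, 1200]);
translate([100, 0, 150]) cube([350, 100, 100]);
translate([100, 0, 300]) cube([350, 100, 100]);
translate([100, 0, 450]) cube([350, 100, 100]);
translate([100, 0, 600]) cube([350, 100, 100]);
translate([100, 0, 750]) cube([350, 100, 100]);
translate([450, 0, 0]) cube([100, 100, 1200]);


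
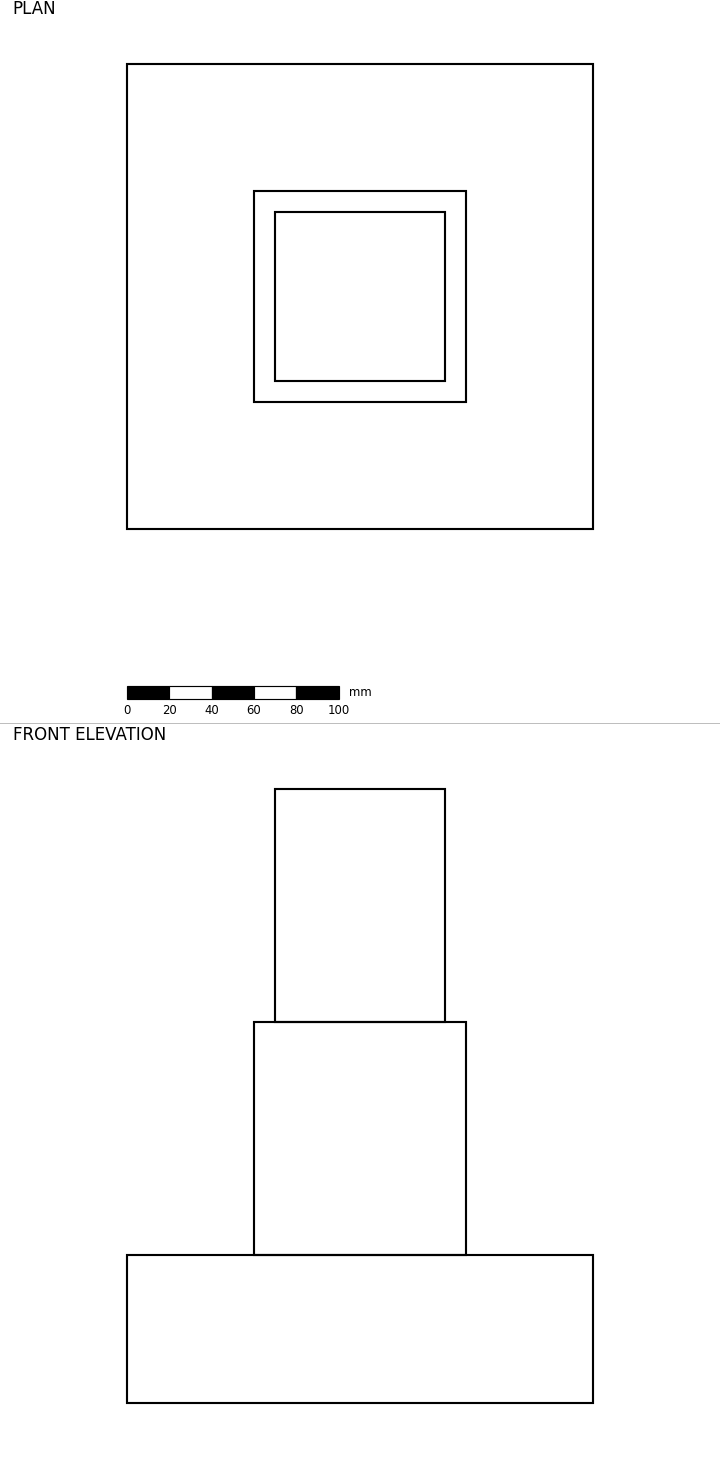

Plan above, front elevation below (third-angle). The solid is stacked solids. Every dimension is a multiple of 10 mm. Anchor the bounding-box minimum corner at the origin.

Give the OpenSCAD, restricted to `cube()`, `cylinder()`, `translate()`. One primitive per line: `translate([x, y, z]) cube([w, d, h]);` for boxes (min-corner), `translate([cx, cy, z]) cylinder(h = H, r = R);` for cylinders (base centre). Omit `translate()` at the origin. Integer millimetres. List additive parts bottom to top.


cube([220, 220, 70]);
translate([60, 60, 70]) cube([100, 100, 110]);
translate([70, 70, 180]) cube([80, 80, 110]);
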